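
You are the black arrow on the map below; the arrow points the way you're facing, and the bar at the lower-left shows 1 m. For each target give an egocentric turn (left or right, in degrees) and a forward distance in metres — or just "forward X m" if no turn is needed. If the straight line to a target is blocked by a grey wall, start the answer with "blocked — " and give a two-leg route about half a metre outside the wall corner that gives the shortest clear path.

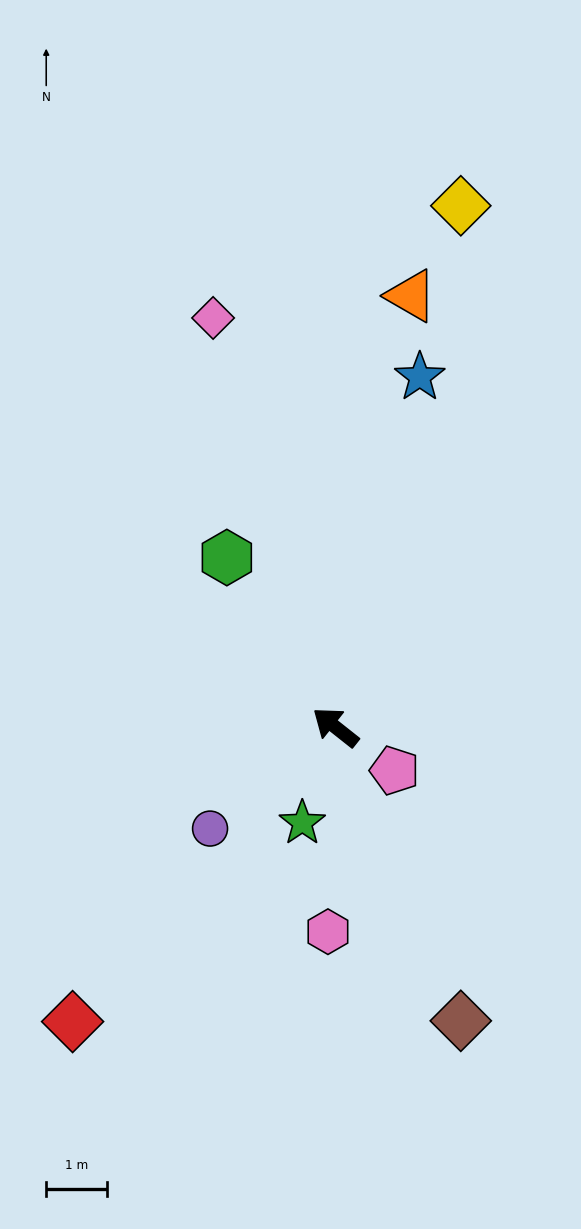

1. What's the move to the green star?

turn left 109°, forward 1.7 m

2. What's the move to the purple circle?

turn left 77°, forward 2.6 m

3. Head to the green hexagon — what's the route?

turn right 19°, forward 3.3 m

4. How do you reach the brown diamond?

turn left 151°, forward 5.2 m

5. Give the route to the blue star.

turn right 65°, forward 5.9 m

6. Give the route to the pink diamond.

turn right 35°, forward 7.0 m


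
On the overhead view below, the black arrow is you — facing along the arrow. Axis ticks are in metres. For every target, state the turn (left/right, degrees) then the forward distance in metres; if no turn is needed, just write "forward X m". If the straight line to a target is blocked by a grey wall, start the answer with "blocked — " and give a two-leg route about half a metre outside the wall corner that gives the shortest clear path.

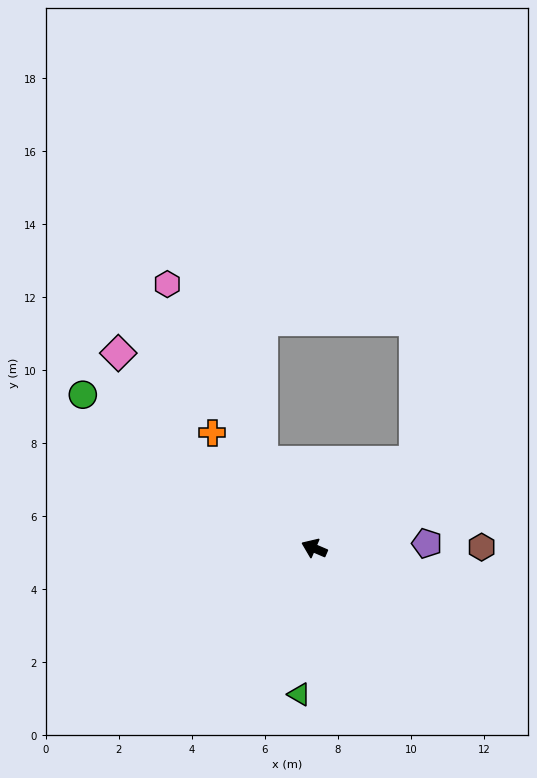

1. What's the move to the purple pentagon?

turn right 154°, forward 3.1 m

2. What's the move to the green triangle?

turn left 107°, forward 4.0 m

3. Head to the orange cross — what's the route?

turn right 25°, forward 4.2 m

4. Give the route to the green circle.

turn right 10°, forward 7.6 m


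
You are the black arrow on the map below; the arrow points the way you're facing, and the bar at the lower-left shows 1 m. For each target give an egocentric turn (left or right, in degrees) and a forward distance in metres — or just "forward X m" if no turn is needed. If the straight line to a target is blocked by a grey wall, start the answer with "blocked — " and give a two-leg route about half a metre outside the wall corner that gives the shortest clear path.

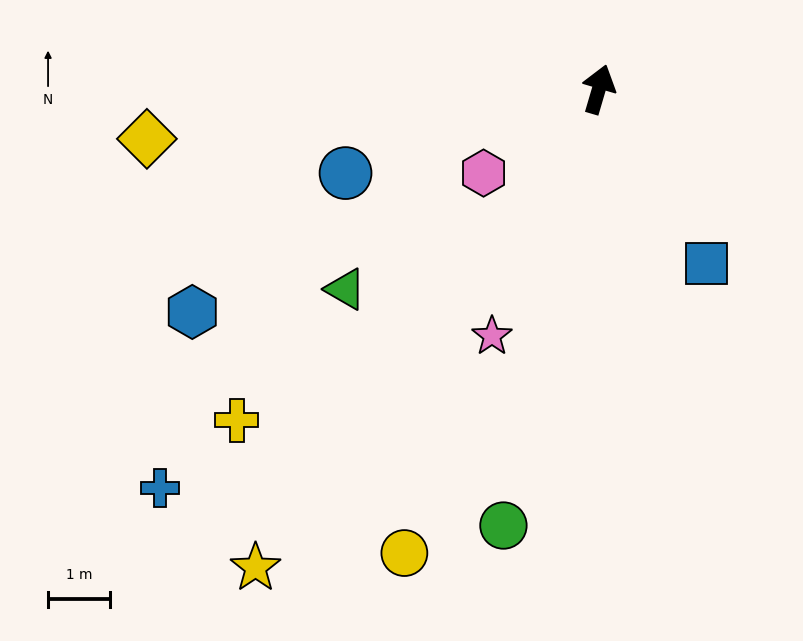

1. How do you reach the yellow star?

turn left 161°, forward 9.5 m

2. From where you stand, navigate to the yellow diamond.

turn left 113°, forward 7.3 m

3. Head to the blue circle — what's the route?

turn left 125°, forward 4.3 m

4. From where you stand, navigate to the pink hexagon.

turn left 142°, forward 2.3 m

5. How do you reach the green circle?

turn right 176°, forward 7.2 m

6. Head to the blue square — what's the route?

turn right 132°, forward 3.3 m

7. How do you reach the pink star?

turn left 173°, forward 4.3 m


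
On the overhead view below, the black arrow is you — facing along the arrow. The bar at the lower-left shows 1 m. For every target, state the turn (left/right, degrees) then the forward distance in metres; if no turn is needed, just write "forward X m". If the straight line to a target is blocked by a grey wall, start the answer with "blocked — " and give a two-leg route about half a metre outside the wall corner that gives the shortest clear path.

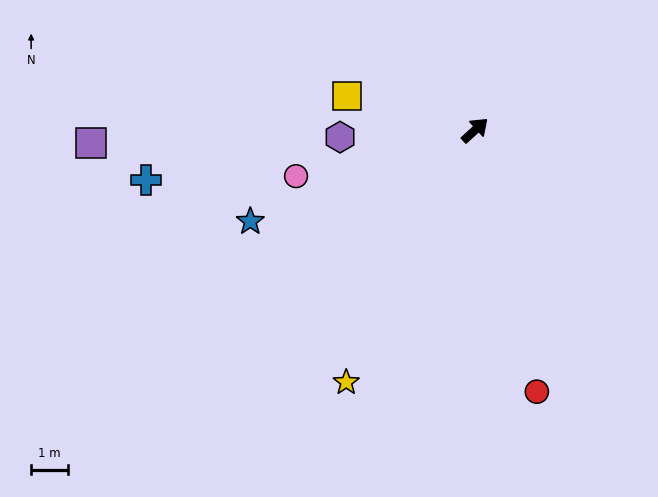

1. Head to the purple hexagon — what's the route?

turn left 141°, forward 3.7 m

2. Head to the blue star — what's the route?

turn left 160°, forward 6.7 m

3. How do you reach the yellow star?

turn right 159°, forward 7.8 m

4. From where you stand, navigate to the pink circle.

turn left 152°, forward 5.1 m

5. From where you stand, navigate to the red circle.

turn right 119°, forward 7.4 m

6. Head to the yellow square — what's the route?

turn left 123°, forward 3.6 m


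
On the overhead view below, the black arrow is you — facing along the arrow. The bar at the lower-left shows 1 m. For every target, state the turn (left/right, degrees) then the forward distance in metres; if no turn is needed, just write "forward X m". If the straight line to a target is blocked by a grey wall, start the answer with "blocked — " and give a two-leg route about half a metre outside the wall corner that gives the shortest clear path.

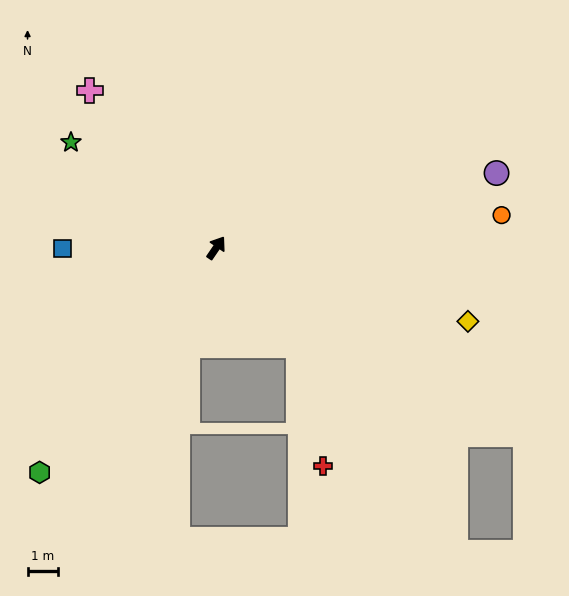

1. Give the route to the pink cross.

turn left 73°, forward 6.7 m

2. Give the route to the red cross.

blocked — turn right 106°, forward 4.3 m, then turn right 28°, forward 4.1 m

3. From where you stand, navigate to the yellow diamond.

turn right 72°, forward 8.7 m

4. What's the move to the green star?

turn left 88°, forward 6.0 m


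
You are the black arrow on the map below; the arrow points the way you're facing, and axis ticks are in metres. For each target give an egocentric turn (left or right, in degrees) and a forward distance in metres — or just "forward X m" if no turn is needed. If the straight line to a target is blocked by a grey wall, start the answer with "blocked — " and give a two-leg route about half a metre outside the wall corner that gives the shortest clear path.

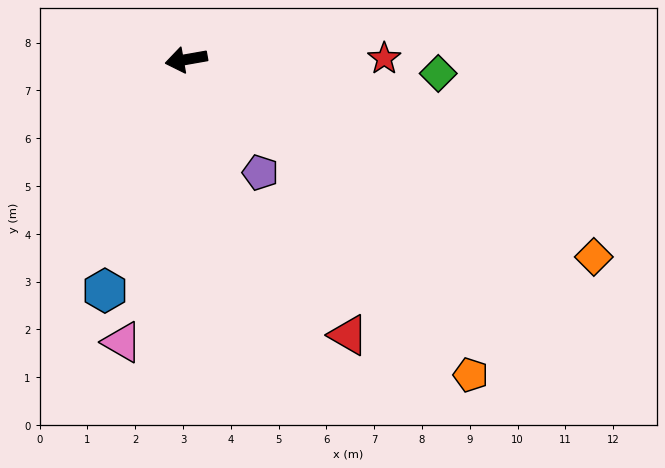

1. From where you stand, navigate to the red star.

turn left 170°, forward 4.1 m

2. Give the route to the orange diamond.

turn left 144°, forward 9.5 m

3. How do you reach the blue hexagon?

turn left 61°, forward 5.1 m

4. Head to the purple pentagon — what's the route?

turn left 113°, forward 2.8 m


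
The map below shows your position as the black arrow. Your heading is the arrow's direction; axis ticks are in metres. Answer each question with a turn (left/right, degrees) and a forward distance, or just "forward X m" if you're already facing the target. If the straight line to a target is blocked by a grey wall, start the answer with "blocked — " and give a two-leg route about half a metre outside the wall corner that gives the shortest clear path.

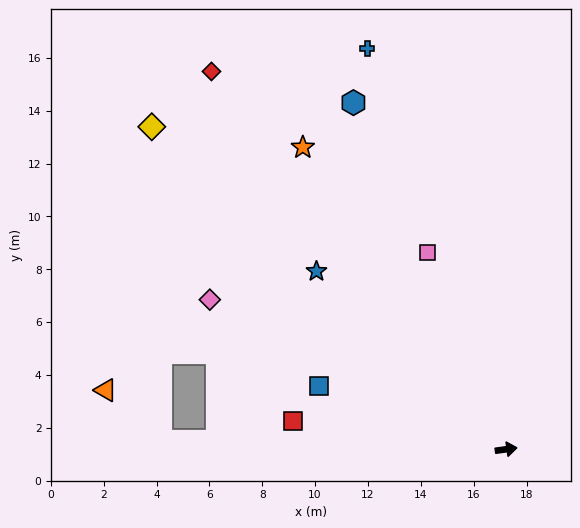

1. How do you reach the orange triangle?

blocked — turn left 171°, forward 13.0 m, then turn right 41°, forward 2.9 m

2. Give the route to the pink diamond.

turn left 145°, forward 12.6 m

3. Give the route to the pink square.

turn left 104°, forward 8.0 m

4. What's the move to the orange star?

turn left 116°, forward 13.8 m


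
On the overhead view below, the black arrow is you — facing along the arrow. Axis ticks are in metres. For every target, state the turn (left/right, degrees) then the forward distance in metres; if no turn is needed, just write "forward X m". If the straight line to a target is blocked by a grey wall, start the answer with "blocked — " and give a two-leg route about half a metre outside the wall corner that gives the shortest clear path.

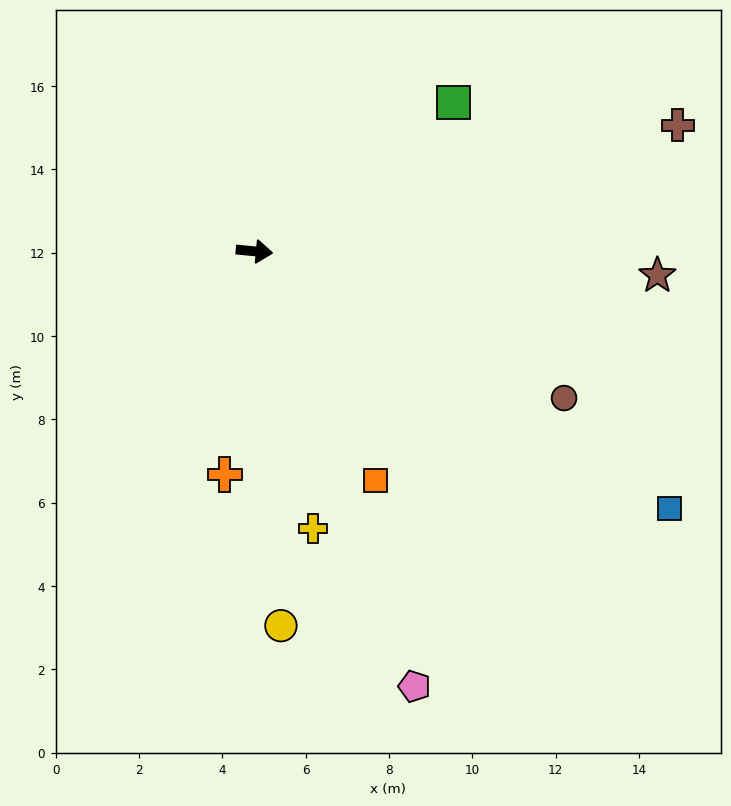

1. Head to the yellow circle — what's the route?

turn right 81°, forward 9.0 m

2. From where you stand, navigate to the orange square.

turn right 57°, forward 6.2 m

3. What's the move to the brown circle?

turn right 20°, forward 8.2 m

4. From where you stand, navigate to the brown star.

forward 9.7 m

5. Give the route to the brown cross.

turn left 22°, forward 10.6 m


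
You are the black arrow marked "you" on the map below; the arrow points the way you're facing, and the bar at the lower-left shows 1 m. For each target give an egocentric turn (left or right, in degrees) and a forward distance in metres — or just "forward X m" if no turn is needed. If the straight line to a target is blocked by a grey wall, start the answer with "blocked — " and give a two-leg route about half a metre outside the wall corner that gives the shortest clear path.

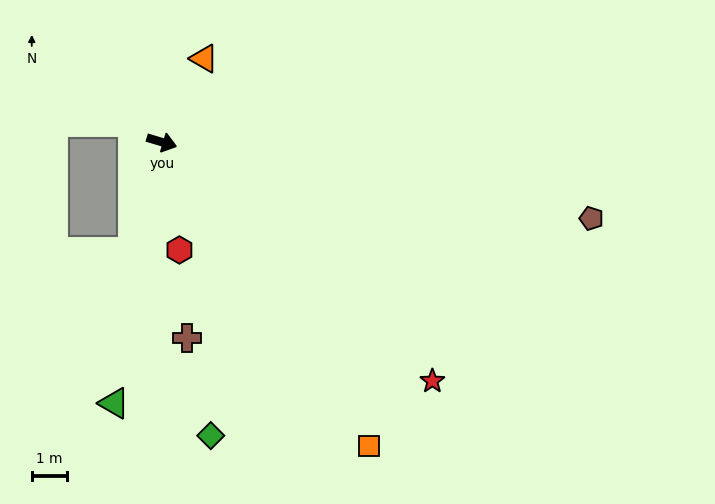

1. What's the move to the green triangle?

turn right 84°, forward 7.6 m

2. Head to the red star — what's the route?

turn right 25°, forward 10.4 m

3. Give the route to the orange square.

turn right 39°, forward 10.6 m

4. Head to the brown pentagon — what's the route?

turn left 7°, forward 12.5 m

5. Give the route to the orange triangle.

turn left 80°, forward 2.7 m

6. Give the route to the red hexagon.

turn right 64°, forward 3.1 m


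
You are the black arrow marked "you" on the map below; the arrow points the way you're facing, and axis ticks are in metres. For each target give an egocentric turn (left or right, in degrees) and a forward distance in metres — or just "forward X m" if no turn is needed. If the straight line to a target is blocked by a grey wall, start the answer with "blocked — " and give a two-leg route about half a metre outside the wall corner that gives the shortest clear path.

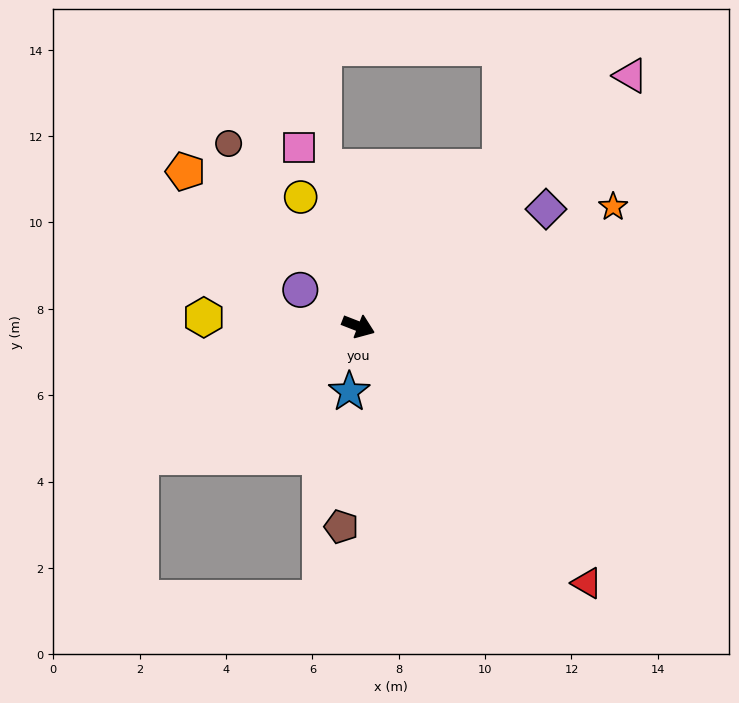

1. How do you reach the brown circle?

turn left 147°, forward 5.2 m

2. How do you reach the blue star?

turn right 77°, forward 1.5 m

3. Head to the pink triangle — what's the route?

turn left 64°, forward 8.6 m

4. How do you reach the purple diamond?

turn left 53°, forward 5.1 m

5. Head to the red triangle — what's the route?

turn right 27°, forward 8.0 m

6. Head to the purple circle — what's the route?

turn left 169°, forward 1.6 m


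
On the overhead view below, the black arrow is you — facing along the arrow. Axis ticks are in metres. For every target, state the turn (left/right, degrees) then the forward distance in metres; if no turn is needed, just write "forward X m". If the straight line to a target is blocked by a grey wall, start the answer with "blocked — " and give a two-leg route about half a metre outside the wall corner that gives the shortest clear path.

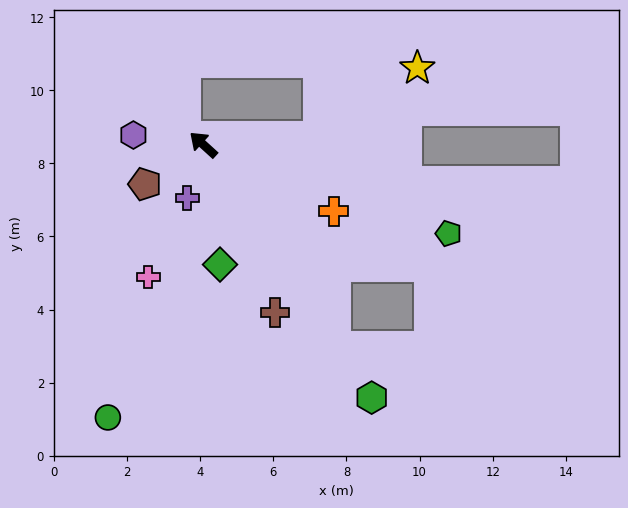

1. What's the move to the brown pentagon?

turn left 76°, forward 1.9 m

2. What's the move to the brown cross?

turn left 155°, forward 5.0 m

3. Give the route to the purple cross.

turn left 116°, forward 1.5 m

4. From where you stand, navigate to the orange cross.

turn right 165°, forward 4.0 m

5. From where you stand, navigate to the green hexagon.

turn left 166°, forward 8.3 m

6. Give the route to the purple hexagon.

turn left 34°, forward 1.9 m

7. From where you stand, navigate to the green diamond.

turn left 140°, forward 3.3 m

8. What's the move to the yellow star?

blocked — turn right 134°, forward 3.2 m, then turn left 31°, forward 3.3 m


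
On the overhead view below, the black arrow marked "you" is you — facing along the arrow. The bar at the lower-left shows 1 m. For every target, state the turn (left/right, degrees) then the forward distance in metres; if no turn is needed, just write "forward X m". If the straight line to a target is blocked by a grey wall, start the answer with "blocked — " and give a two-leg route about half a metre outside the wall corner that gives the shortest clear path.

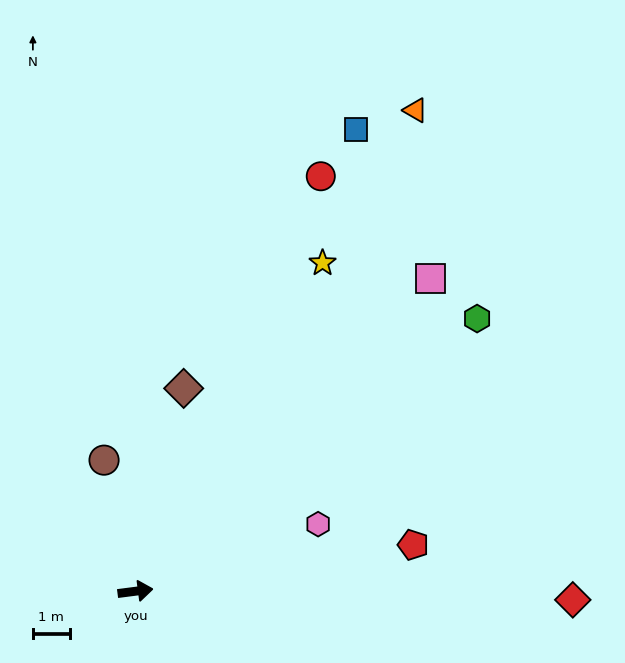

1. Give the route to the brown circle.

turn left 96°, forward 3.6 m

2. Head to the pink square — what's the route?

turn left 39°, forward 11.6 m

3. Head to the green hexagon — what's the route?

turn left 31°, forward 11.8 m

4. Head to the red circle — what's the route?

turn left 59°, forward 12.3 m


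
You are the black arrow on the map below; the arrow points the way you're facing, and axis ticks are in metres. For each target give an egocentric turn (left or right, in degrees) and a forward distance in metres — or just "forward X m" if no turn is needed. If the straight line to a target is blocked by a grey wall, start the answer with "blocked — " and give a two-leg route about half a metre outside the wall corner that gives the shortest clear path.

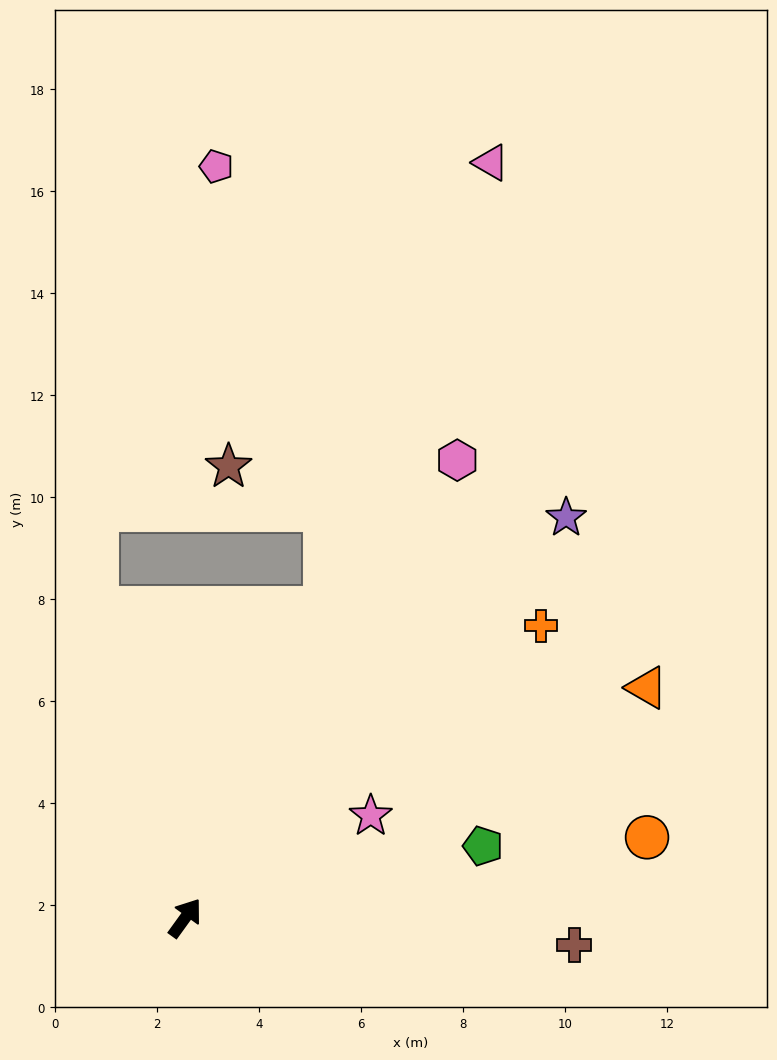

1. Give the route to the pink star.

turn right 25°, forward 4.2 m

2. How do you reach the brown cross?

turn right 58°, forward 7.6 m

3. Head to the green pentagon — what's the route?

turn right 41°, forward 6.0 m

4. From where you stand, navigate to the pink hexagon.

turn left 5°, forward 10.4 m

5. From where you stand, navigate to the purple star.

turn right 8°, forward 10.8 m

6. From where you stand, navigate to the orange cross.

turn right 15°, forward 9.0 m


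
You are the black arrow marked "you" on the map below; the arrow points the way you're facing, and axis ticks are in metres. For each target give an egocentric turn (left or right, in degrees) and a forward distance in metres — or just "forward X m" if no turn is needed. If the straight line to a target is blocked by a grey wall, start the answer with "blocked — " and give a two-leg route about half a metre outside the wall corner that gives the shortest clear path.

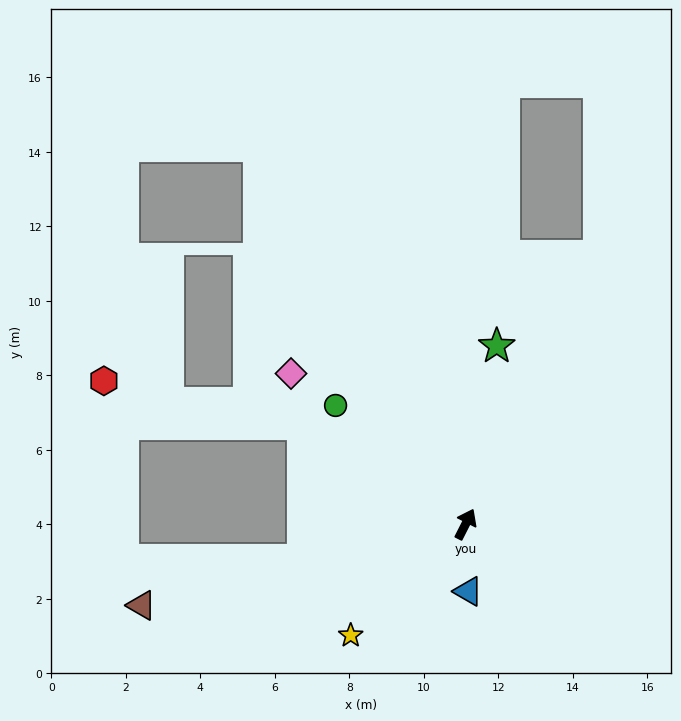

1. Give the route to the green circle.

turn left 75°, forward 4.7 m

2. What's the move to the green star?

turn left 17°, forward 4.9 m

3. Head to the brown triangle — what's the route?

turn left 131°, forward 9.0 m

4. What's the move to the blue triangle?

turn right 151°, forward 1.8 m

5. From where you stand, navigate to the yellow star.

turn left 161°, forward 4.3 m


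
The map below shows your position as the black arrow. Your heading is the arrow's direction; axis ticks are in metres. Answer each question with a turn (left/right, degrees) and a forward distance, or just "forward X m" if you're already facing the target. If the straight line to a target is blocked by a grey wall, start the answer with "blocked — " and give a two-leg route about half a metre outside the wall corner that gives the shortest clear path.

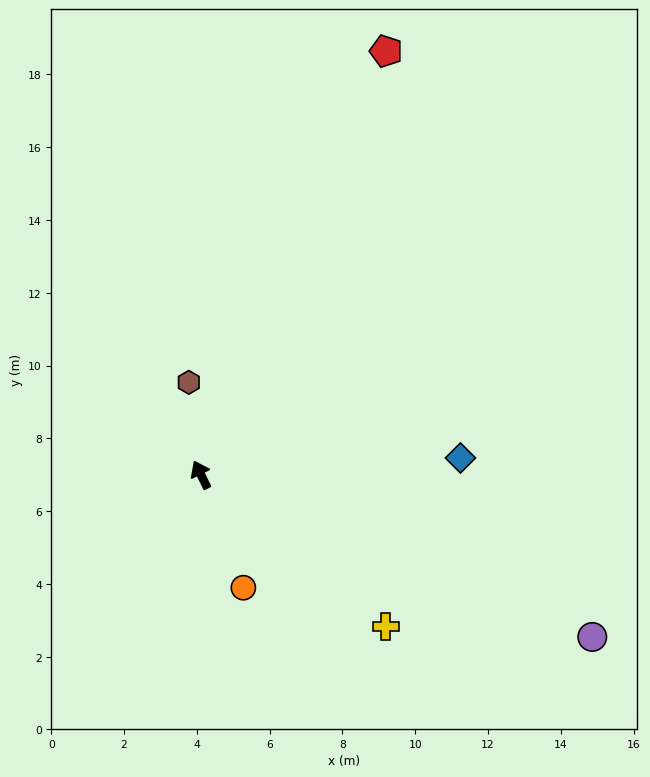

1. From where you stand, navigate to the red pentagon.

turn right 50°, forward 12.7 m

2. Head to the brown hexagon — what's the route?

turn right 19°, forward 2.6 m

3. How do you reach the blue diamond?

turn right 112°, forward 7.1 m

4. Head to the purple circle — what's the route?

turn right 139°, forward 11.6 m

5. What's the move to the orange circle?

turn left 175°, forward 3.3 m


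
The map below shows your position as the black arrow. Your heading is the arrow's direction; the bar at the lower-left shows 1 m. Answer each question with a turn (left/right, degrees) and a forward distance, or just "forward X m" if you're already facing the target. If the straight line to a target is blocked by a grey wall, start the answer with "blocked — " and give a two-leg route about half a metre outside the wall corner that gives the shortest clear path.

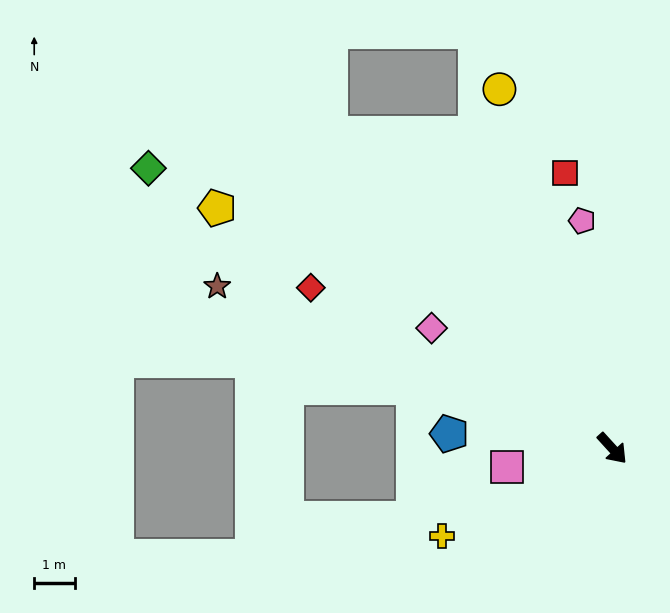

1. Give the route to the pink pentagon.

turn left 145°, forward 5.7 m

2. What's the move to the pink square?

turn right 122°, forward 2.6 m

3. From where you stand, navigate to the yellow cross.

turn right 105°, forward 4.7 m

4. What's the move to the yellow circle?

turn left 155°, forward 9.3 m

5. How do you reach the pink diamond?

turn right 166°, forward 5.4 m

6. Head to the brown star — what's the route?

turn right 155°, forward 10.6 m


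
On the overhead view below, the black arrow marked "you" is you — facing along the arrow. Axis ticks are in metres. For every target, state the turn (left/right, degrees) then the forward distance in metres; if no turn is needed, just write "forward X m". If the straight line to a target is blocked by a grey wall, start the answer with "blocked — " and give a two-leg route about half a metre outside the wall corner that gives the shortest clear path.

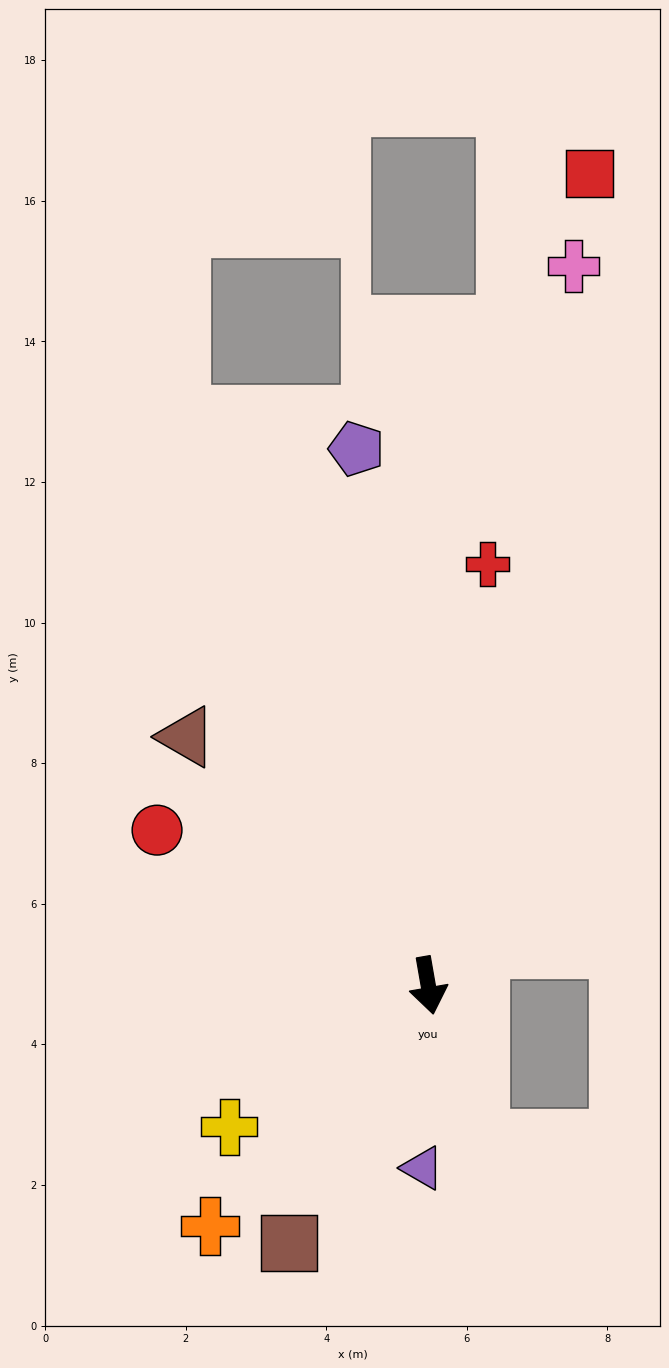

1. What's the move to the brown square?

turn right 38°, forward 4.2 m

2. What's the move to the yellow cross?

turn right 65°, forward 3.5 m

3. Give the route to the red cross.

turn left 162°, forward 6.1 m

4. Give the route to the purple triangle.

turn right 12°, forward 2.6 m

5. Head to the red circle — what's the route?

turn right 130°, forward 4.4 m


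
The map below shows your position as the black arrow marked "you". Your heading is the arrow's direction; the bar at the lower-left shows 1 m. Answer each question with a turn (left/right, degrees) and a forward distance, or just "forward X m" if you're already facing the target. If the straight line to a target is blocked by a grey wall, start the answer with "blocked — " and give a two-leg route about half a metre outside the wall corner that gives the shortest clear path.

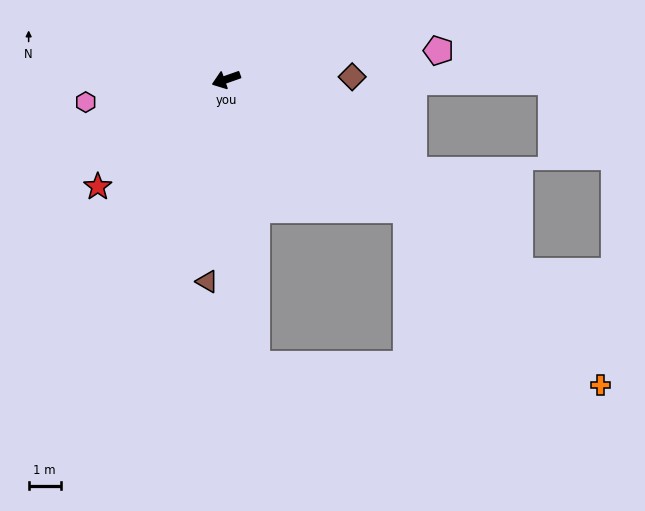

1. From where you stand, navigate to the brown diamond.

turn left 162°, forward 3.9 m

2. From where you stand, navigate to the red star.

turn left 20°, forward 5.2 m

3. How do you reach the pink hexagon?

turn right 10°, forward 4.4 m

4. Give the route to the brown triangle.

turn left 65°, forward 6.3 m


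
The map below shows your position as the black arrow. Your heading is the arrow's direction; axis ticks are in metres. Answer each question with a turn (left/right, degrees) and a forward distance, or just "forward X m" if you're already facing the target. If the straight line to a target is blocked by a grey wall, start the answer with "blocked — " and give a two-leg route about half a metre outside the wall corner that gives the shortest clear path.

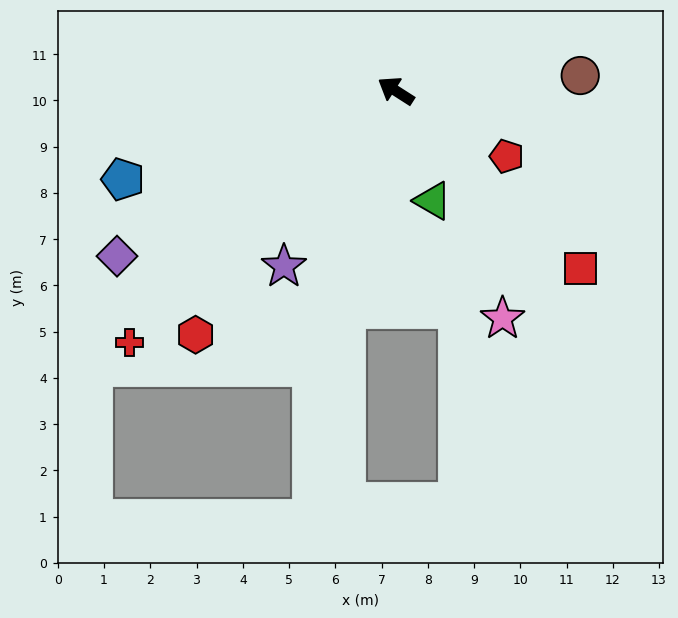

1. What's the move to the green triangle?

turn left 141°, forward 2.5 m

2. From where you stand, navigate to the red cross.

turn left 76°, forward 7.9 m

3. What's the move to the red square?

turn left 169°, forward 5.5 m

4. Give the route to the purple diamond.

turn left 63°, forward 7.0 m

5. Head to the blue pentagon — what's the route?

turn left 51°, forward 6.2 m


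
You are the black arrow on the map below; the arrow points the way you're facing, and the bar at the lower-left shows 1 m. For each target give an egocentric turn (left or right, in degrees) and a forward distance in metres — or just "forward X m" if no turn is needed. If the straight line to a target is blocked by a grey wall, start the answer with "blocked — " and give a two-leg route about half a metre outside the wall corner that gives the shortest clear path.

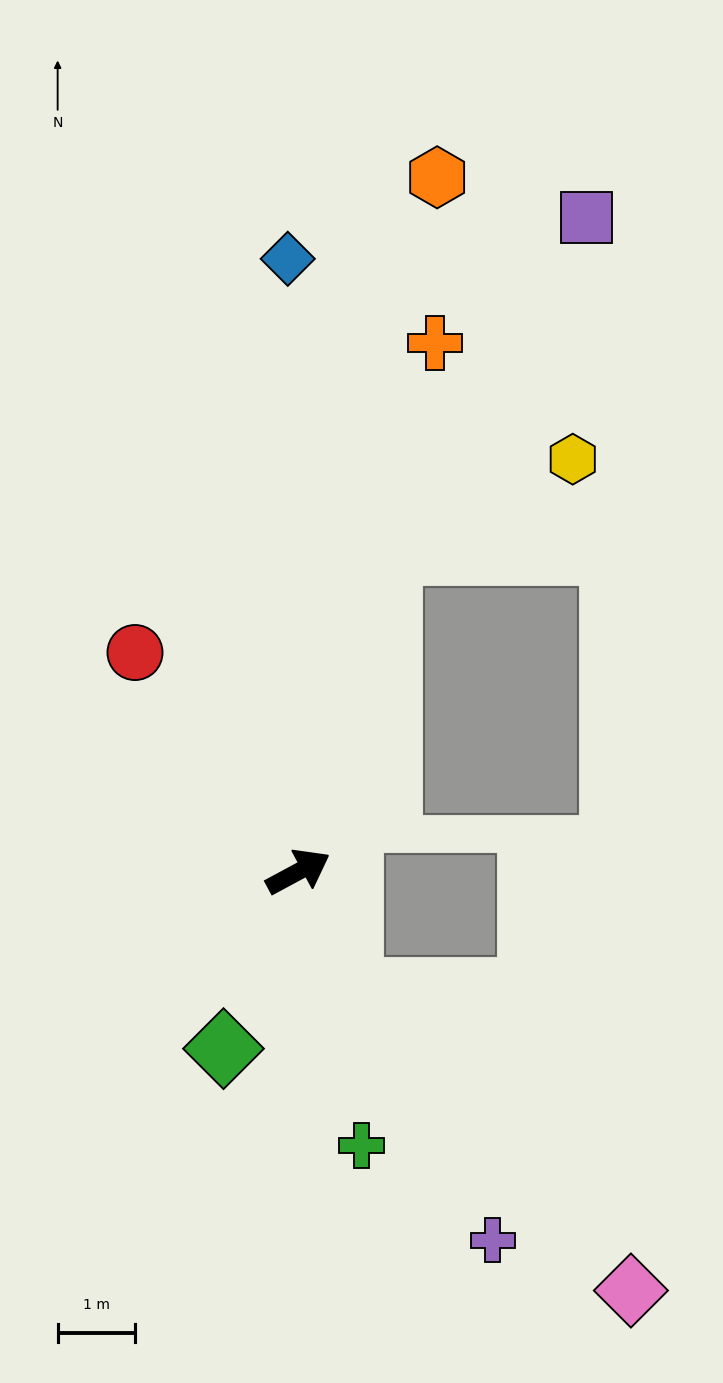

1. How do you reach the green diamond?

turn right 141°, forward 2.5 m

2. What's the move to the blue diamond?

turn left 63°, forward 7.9 m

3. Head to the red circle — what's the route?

turn left 98°, forward 3.5 m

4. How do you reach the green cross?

turn right 105°, forward 3.6 m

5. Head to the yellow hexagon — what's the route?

blocked — turn left 46°, forward 4.3 m, then turn right 47°, forward 2.7 m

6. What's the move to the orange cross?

turn left 47°, forward 7.1 m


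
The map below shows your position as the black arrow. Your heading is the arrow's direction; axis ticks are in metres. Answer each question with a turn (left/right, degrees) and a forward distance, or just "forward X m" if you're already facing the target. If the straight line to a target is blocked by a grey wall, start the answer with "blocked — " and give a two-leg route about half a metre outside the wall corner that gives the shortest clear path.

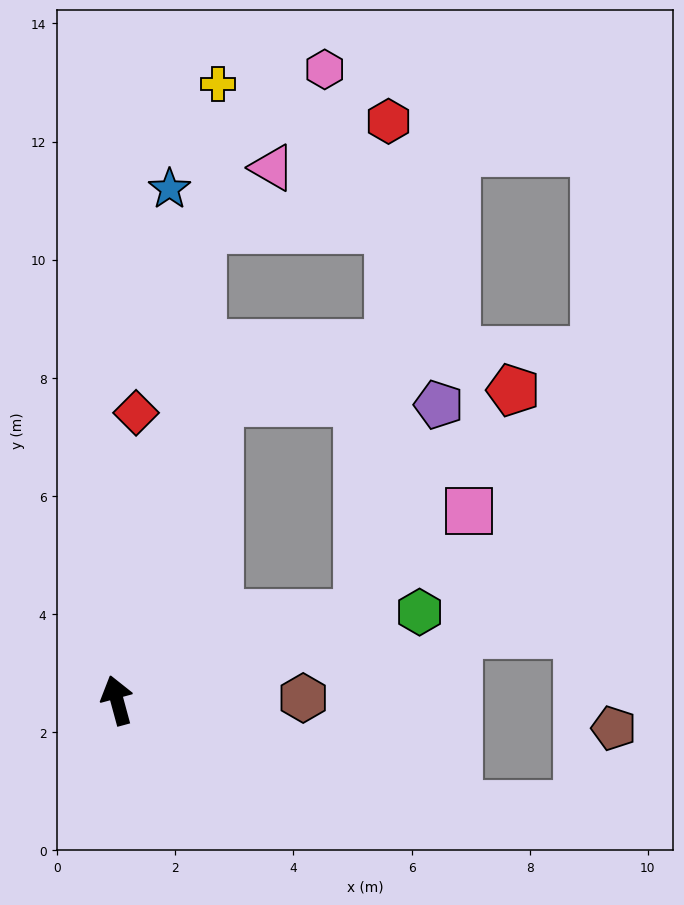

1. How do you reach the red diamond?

turn right 19°, forward 4.9 m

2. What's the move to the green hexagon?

turn right 89°, forward 5.3 m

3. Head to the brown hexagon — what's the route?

turn right 104°, forward 3.2 m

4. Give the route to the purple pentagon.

blocked — turn right 86°, forward 4.3 m, then turn left 50°, forward 3.8 m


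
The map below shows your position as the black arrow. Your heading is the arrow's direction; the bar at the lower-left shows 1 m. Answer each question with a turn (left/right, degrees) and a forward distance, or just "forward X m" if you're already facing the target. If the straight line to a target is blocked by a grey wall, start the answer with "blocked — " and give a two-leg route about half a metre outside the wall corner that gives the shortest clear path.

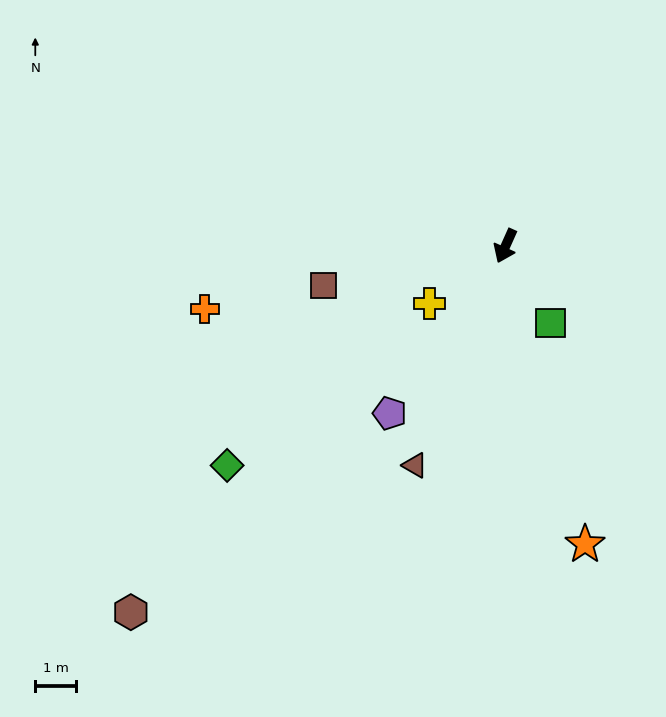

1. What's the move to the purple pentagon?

turn right 11°, forward 5.0 m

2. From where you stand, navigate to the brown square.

turn right 54°, forward 4.6 m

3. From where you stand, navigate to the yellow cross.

turn right 29°, forward 2.3 m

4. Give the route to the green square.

turn left 54°, forward 2.2 m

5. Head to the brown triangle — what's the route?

forward 5.8 m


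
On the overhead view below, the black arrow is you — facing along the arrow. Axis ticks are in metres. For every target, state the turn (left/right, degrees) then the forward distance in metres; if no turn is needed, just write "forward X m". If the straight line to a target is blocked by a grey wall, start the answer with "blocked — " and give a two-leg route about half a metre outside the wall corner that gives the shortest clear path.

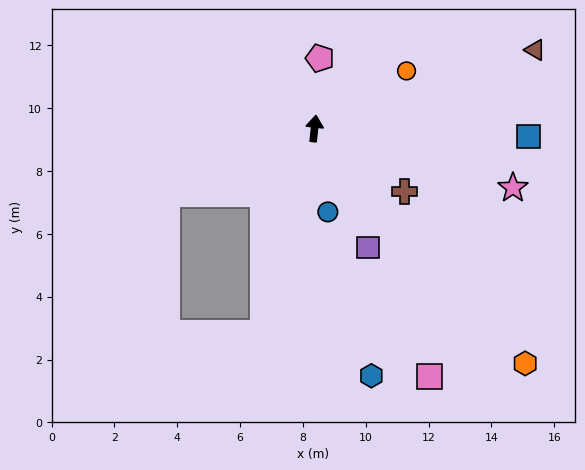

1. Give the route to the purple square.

turn right 150°, forward 4.2 m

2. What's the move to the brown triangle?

turn right 64°, forward 7.5 m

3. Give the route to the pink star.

turn right 100°, forward 6.6 m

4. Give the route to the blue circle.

turn right 165°, forward 2.7 m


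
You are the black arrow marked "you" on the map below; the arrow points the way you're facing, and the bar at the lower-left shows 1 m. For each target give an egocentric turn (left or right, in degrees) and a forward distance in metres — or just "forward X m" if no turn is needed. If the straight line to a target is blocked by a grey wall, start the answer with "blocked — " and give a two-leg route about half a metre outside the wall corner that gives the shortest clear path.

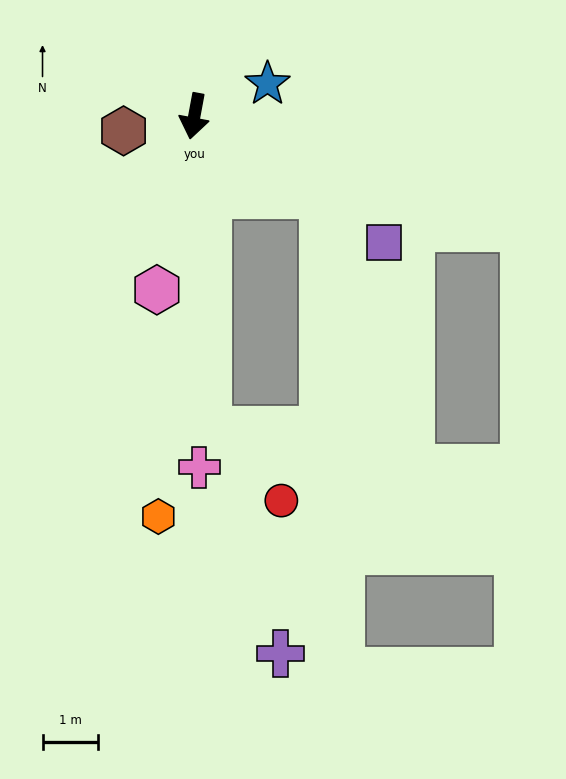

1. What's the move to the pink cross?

turn left 11°, forward 6.4 m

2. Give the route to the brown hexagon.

turn right 68°, forward 1.3 m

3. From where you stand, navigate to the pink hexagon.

forward 3.2 m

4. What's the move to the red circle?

blocked — turn left 13°, forward 5.7 m, then turn left 43°, forward 1.8 m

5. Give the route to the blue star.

turn left 124°, forward 1.5 m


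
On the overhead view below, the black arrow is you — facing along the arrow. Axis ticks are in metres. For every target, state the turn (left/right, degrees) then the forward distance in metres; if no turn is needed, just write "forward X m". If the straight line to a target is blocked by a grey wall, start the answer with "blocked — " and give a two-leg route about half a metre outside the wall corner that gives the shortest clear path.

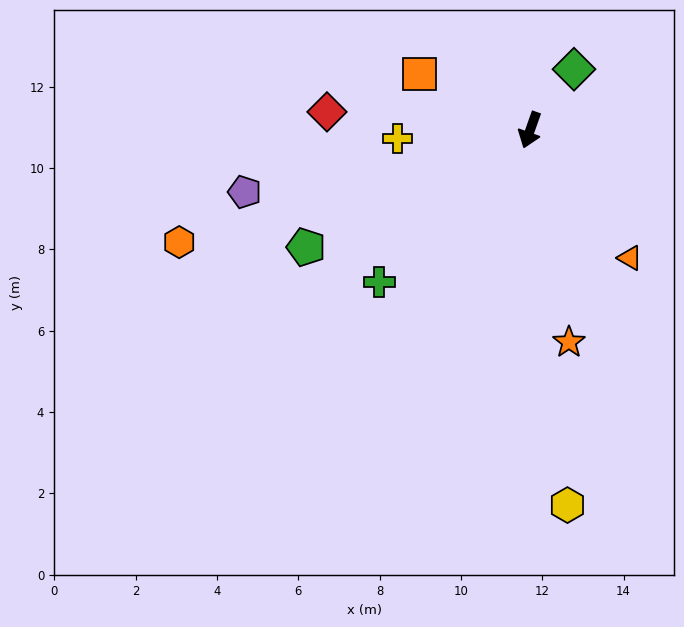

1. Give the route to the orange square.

turn right 97°, forward 3.1 m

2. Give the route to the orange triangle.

turn left 58°, forward 4.0 m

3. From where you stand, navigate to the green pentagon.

turn right 43°, forward 6.2 m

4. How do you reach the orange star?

turn left 30°, forward 5.3 m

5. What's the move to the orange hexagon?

turn right 53°, forward 9.1 m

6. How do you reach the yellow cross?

turn right 67°, forward 3.3 m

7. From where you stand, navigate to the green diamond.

turn left 164°, forward 1.8 m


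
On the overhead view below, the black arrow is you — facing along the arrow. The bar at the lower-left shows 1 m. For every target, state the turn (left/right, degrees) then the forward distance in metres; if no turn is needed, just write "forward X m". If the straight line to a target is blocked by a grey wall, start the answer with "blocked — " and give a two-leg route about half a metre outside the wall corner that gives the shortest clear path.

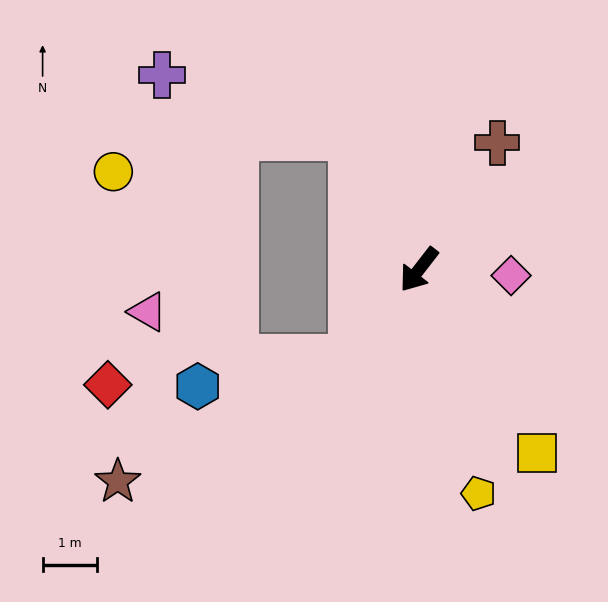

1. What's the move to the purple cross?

blocked — turn right 115°, forward 2.7 m, then turn left 44°, forward 3.6 m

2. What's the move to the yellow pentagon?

turn left 53°, forward 4.2 m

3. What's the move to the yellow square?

turn left 71°, forward 4.0 m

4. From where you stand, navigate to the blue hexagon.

blocked — forward 2.0 m, then turn right 42°, forward 2.9 m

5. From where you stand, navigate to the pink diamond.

turn left 124°, forward 1.7 m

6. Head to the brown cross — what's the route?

turn right 174°, forward 2.7 m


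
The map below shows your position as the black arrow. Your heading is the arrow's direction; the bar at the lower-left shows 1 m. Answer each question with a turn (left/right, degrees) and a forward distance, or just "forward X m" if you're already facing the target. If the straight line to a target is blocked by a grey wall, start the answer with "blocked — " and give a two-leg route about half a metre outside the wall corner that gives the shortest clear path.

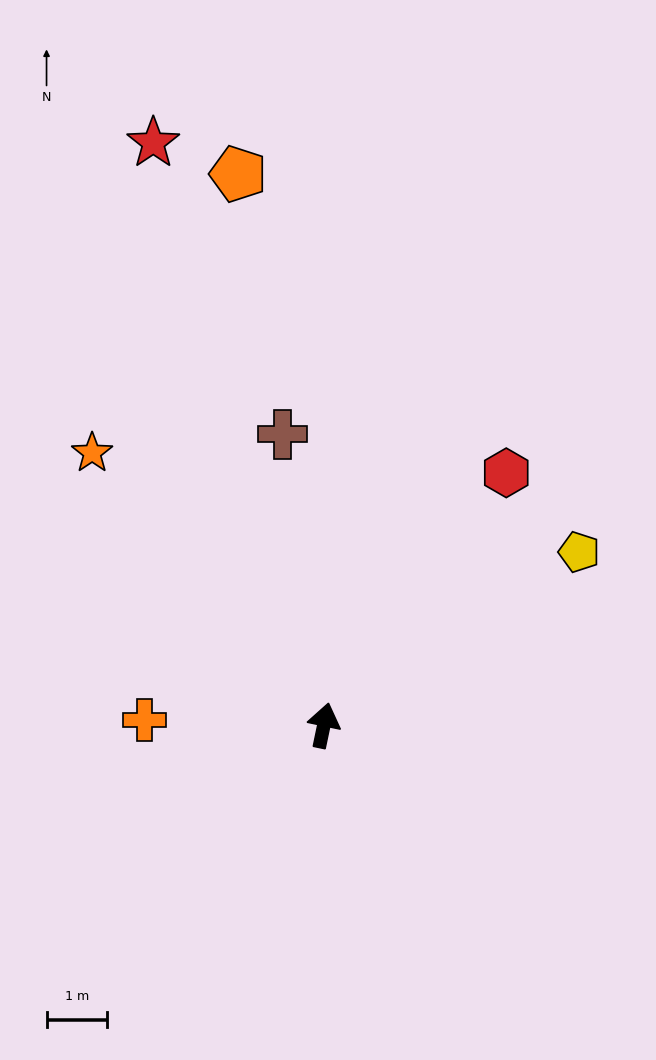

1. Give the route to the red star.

turn left 28°, forward 10.0 m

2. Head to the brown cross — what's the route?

turn left 20°, forward 4.8 m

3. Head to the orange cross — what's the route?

turn left 100°, forward 3.0 m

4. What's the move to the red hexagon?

turn right 24°, forward 5.1 m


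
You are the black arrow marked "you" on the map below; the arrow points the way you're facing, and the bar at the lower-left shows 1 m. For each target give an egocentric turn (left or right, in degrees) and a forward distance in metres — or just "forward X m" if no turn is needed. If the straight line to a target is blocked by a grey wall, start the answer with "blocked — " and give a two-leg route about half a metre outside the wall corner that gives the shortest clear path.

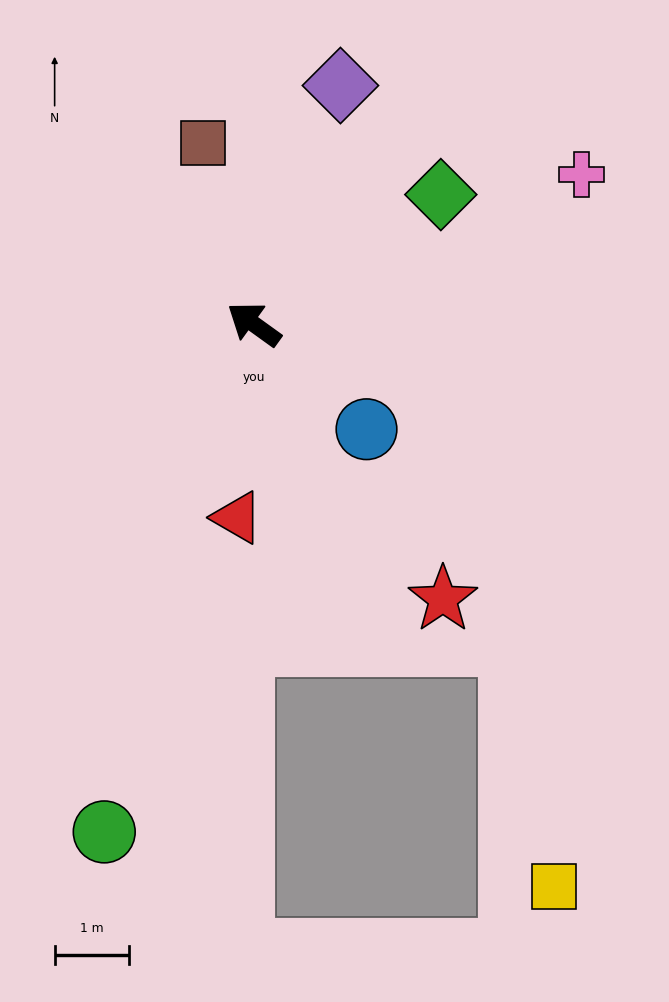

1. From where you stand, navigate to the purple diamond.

turn right 74°, forward 3.4 m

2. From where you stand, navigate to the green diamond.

turn right 110°, forward 3.0 m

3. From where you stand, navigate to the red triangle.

turn left 121°, forward 2.6 m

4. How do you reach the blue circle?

turn left 173°, forward 2.1 m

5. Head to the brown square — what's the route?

turn right 38°, forward 2.5 m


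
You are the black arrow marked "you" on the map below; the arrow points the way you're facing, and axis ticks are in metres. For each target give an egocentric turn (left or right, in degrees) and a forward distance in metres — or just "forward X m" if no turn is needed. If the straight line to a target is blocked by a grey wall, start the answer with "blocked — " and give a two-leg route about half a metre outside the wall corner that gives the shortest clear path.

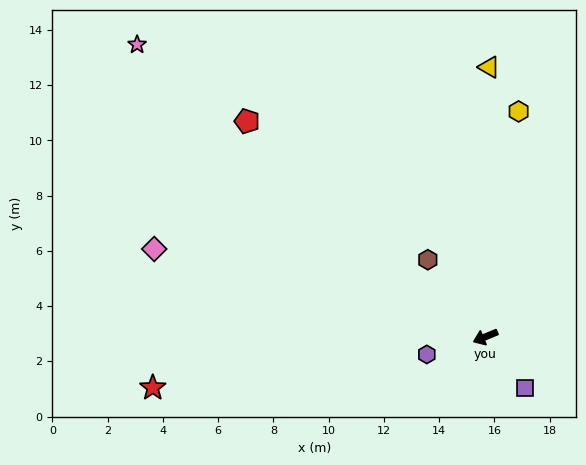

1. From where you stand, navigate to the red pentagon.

turn right 65°, forward 11.6 m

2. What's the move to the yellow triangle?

turn right 113°, forward 9.8 m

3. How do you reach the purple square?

turn left 105°, forward 2.3 m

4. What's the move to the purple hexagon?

turn right 6°, forward 2.2 m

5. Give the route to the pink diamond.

turn right 37°, forward 12.4 m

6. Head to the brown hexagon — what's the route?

turn right 76°, forward 3.5 m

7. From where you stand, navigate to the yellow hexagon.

turn right 121°, forward 8.2 m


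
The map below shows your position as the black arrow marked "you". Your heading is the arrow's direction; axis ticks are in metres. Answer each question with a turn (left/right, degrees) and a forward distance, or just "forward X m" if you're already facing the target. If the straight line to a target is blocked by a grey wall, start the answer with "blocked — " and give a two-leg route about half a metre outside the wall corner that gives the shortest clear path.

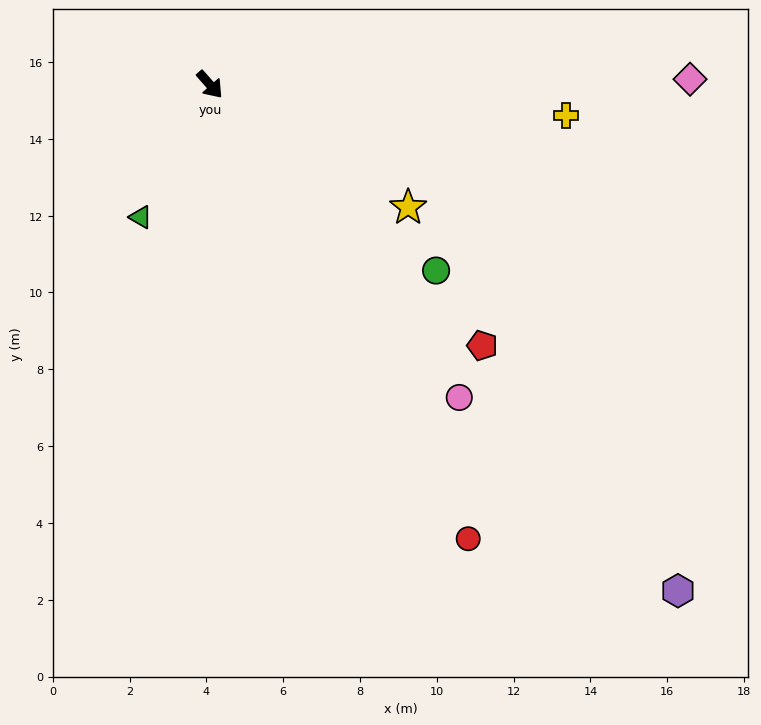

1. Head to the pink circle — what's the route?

turn right 3°, forward 10.4 m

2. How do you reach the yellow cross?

turn left 44°, forward 9.3 m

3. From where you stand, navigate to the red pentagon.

turn left 5°, forward 9.8 m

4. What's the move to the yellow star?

turn left 17°, forward 6.1 m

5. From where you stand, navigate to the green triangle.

turn right 69°, forward 3.9 m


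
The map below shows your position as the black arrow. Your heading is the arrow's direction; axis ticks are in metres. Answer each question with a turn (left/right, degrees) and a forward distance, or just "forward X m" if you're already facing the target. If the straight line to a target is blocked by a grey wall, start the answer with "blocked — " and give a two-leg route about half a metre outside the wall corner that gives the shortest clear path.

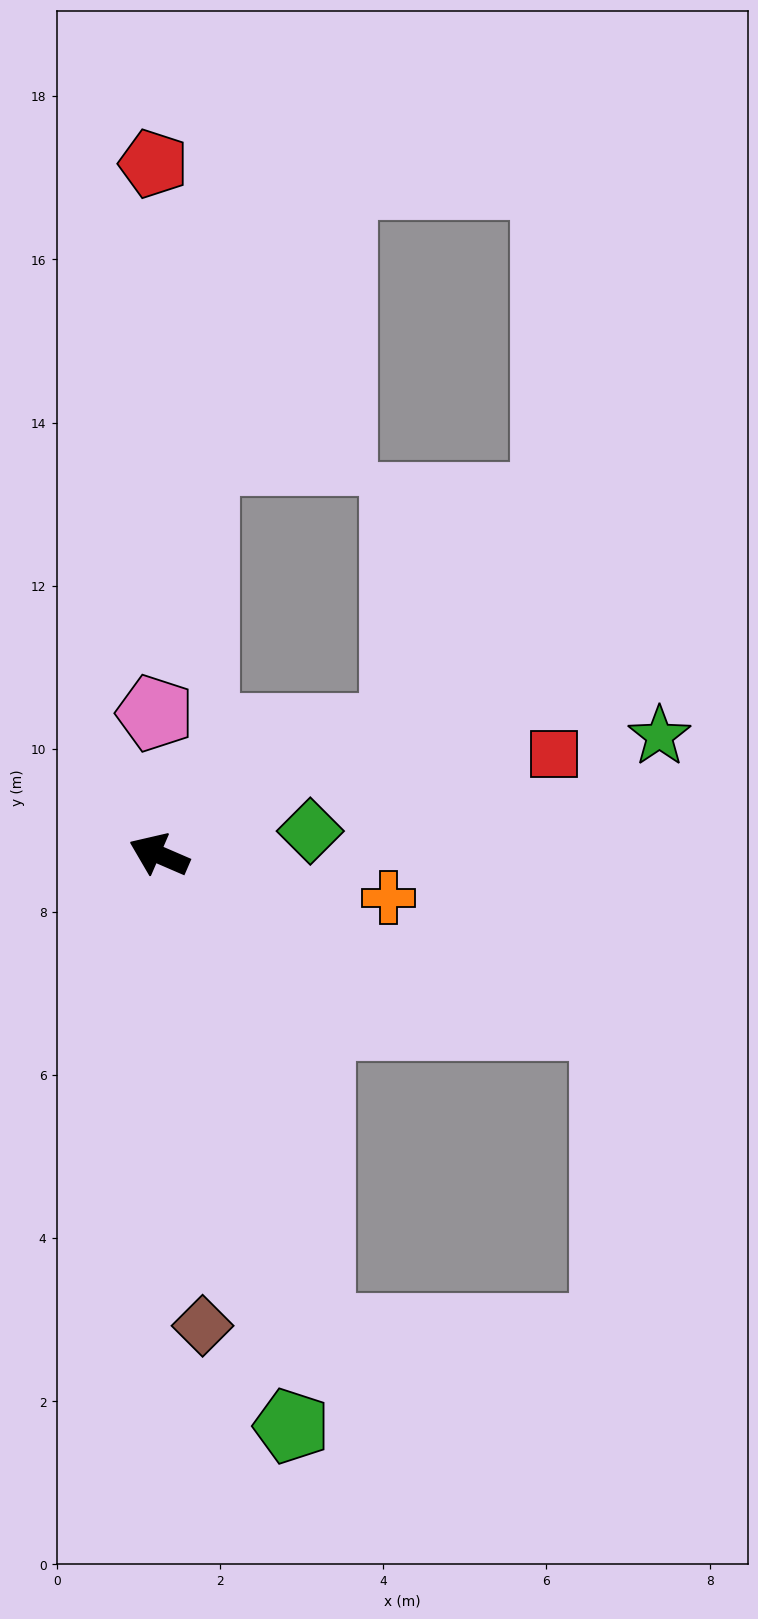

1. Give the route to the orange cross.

turn right 167°, forward 2.9 m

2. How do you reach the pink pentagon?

turn right 65°, forward 1.7 m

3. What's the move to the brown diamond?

turn left 119°, forward 5.8 m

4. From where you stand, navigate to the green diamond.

turn right 148°, forward 1.9 m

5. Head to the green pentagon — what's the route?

turn left 126°, forward 7.2 m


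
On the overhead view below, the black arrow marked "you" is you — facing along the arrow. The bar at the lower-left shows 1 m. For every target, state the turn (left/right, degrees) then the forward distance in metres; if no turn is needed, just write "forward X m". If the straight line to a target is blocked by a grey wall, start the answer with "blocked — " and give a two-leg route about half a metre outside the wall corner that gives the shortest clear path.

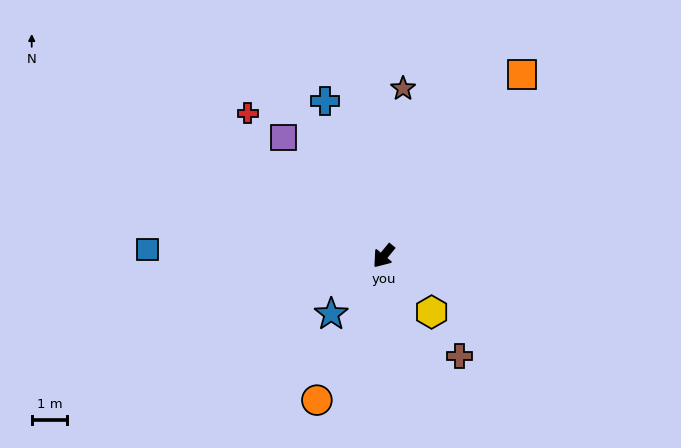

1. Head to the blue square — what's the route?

turn right 52°, forward 6.7 m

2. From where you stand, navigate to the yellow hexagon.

turn left 80°, forward 2.1 m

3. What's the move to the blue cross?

turn right 120°, forward 4.7 m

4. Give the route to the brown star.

turn right 147°, forward 4.8 m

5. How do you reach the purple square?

turn right 100°, forward 4.4 m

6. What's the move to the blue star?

turn right 3°, forward 2.2 m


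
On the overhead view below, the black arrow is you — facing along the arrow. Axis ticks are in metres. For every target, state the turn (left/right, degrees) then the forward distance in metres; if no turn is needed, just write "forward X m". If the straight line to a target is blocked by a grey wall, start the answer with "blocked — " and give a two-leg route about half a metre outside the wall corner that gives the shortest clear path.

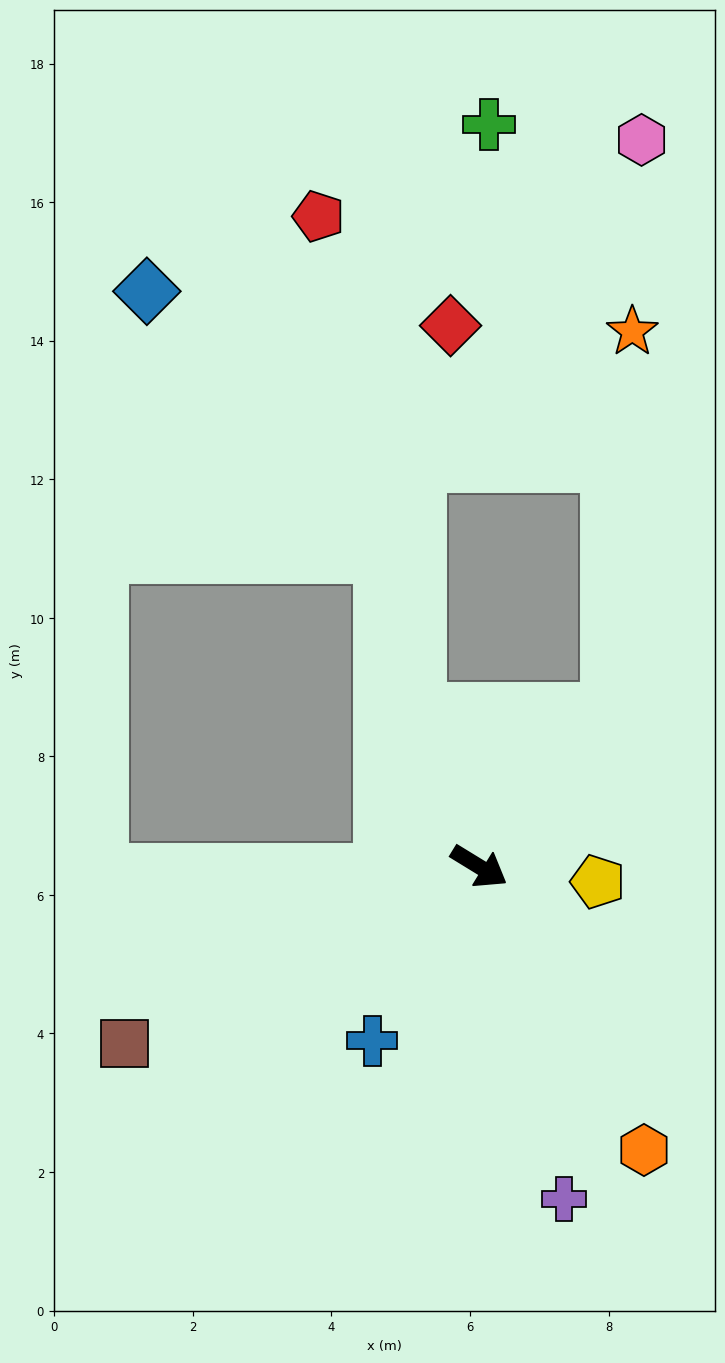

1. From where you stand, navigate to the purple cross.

turn right 44°, forward 5.0 m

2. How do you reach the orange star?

blocked — turn left 81°, forward 2.9 m, then turn left 37°, forward 5.5 m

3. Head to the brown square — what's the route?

turn right 122°, forward 5.7 m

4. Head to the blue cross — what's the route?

turn right 90°, forward 3.0 m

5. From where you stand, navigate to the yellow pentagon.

turn left 24°, forward 1.7 m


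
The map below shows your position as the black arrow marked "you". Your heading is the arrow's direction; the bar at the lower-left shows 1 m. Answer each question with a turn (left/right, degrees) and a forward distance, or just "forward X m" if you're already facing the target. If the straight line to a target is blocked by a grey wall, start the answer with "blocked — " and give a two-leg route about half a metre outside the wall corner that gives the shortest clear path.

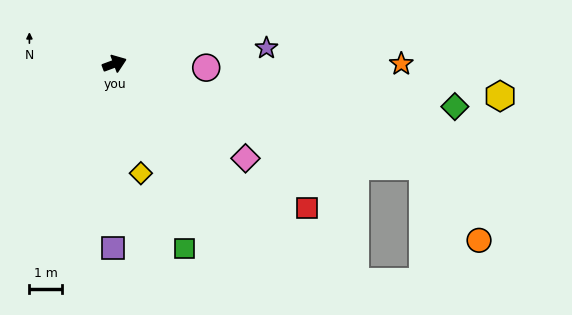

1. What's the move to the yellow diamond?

turn right 97°, forward 3.5 m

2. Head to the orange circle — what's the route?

blocked — turn right 39°, forward 10.0 m, then turn right 34°, forward 2.9 m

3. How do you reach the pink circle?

turn right 23°, forward 2.8 m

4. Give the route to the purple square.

turn right 111°, forward 5.7 m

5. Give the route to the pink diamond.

turn right 56°, forward 5.0 m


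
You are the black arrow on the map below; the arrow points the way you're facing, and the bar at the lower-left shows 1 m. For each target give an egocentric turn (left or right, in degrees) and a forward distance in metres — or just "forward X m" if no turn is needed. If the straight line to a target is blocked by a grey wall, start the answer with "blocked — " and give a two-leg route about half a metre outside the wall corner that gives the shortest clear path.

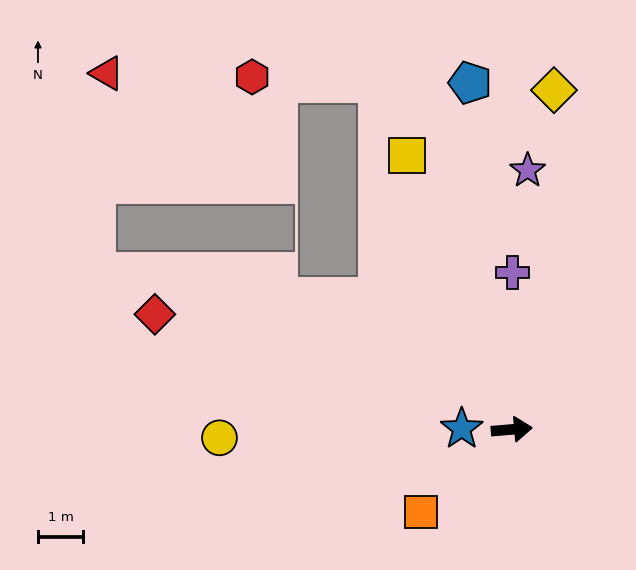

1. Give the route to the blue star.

turn left 174°, forward 1.1 m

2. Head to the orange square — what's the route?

turn right 143°, forward 2.7 m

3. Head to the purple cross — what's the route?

turn left 85°, forward 3.5 m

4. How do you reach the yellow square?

turn left 106°, forward 6.5 m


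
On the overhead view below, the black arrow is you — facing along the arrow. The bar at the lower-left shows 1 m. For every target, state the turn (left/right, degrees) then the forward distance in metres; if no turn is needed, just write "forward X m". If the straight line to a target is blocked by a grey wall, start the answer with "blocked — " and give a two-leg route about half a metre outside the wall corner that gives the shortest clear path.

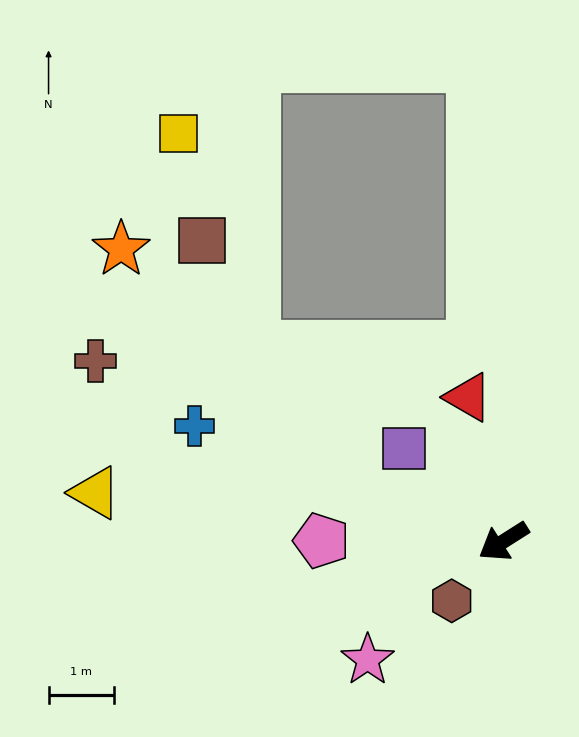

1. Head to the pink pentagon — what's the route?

turn right 33°, forward 2.8 m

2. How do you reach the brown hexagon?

turn left 17°, forward 1.2 m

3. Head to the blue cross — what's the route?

turn right 53°, forward 5.0 m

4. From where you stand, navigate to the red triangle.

turn right 109°, forward 2.3 m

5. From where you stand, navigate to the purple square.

turn right 75°, forward 2.1 m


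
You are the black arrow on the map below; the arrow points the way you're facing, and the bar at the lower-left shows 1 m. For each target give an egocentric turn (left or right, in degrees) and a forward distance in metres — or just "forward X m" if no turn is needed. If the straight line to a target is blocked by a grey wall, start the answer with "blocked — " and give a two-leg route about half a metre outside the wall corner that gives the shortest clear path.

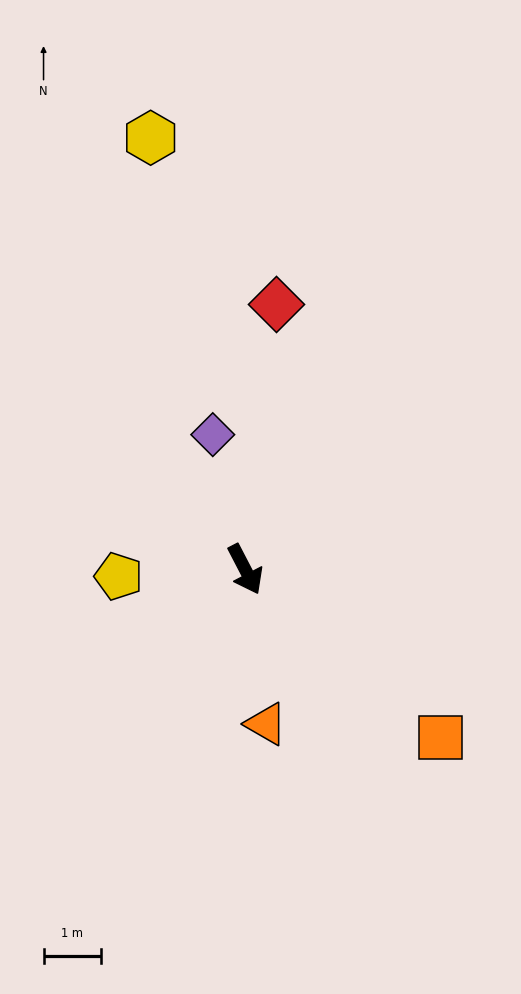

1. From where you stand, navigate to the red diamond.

turn left 146°, forward 4.7 m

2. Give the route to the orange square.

turn left 22°, forward 4.5 m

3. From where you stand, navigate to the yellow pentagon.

turn right 114°, forward 2.2 m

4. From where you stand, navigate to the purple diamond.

turn left 166°, forward 2.4 m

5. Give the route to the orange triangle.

turn right 20°, forward 2.7 m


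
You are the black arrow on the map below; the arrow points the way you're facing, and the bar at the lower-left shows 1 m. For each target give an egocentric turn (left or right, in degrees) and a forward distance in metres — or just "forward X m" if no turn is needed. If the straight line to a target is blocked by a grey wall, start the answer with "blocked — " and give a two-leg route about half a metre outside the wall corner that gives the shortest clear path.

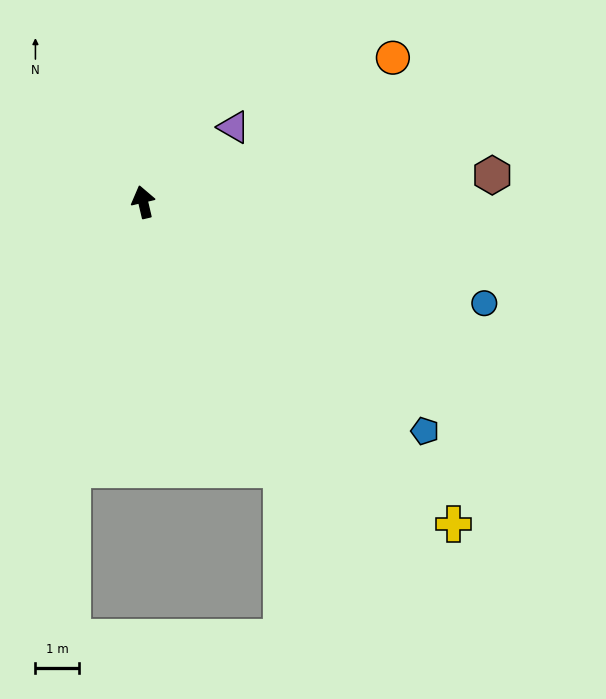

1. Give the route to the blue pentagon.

turn right 142°, forward 8.4 m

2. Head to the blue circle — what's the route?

turn right 120°, forward 8.2 m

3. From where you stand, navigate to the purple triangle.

turn right 64°, forward 2.7 m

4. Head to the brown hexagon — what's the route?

turn right 99°, forward 8.1 m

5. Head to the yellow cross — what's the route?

turn right 149°, forward 10.3 m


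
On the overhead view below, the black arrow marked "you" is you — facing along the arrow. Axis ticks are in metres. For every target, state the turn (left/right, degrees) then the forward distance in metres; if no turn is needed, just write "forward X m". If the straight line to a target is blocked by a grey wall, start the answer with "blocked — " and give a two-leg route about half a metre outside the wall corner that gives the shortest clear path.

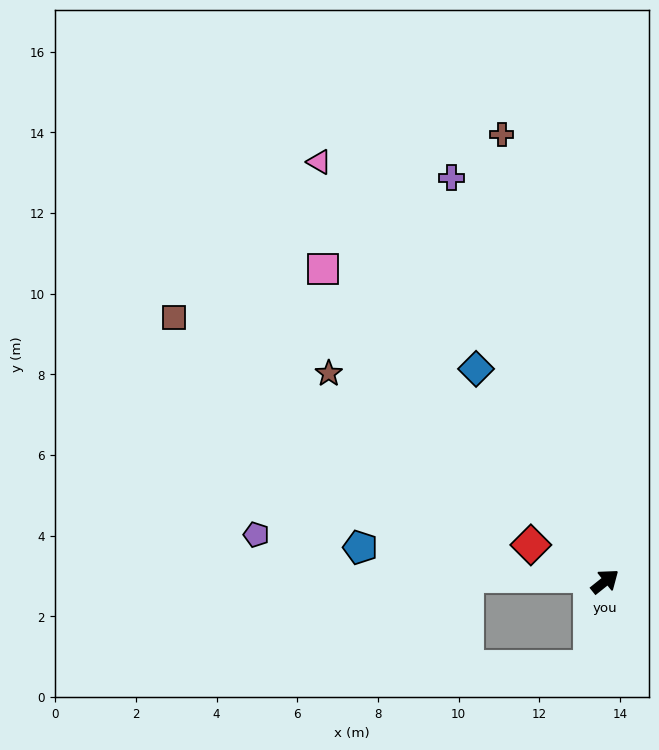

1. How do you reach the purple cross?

turn left 72°, forward 10.7 m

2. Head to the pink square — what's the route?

turn left 93°, forward 10.4 m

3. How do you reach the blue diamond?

turn left 83°, forward 6.2 m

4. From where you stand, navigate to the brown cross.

turn left 64°, forward 11.4 m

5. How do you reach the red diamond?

turn left 115°, forward 2.1 m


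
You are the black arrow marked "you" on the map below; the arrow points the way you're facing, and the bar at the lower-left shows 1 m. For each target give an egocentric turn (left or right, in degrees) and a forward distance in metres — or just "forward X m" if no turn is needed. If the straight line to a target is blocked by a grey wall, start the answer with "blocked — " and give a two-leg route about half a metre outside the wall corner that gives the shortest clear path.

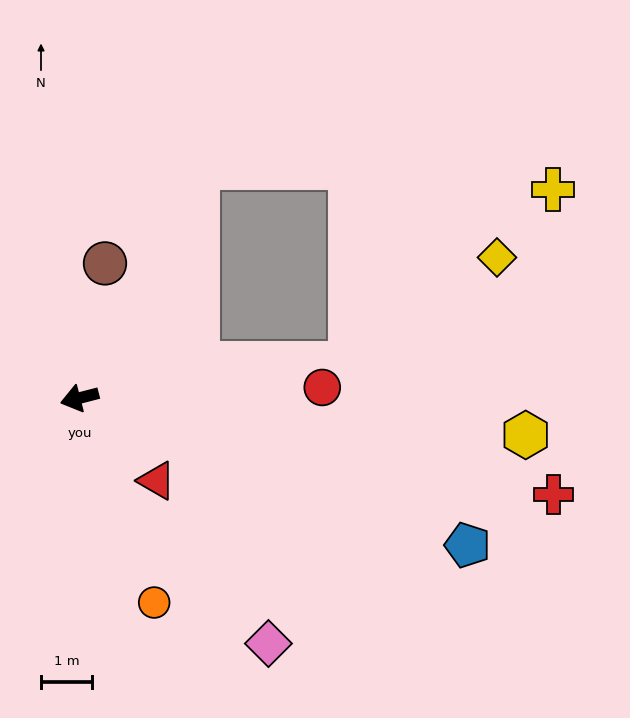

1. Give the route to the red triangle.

turn left 119°, forward 2.2 m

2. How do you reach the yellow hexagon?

turn left 161°, forward 8.8 m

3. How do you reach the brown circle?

turn right 115°, forward 2.7 m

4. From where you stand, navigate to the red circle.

turn left 168°, forward 4.8 m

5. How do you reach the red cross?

turn left 154°, forward 9.5 m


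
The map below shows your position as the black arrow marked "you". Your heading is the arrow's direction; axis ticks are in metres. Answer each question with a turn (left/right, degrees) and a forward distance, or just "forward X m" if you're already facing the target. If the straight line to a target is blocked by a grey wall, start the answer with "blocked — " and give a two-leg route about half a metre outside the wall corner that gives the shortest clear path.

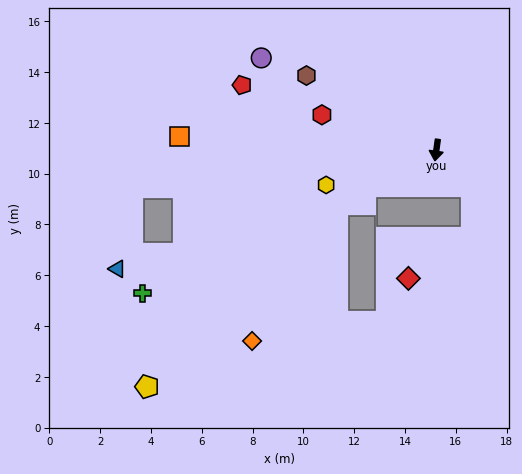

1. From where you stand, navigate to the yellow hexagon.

turn right 65°, forward 4.6 m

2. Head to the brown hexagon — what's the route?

turn right 112°, forward 5.9 m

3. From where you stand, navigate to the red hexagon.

turn right 99°, forward 4.7 m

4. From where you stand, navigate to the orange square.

turn right 85°, forward 10.1 m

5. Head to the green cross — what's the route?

turn right 56°, forward 12.9 m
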